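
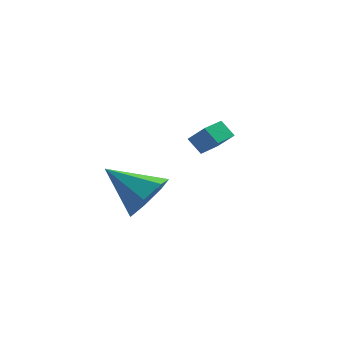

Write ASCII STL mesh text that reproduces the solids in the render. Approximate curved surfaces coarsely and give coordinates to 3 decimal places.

solid 
facet normal 0.634 -0.589 -0.502
outer loop
vertex 0.512 -2.093 -2.062
vertex 0.174 -1.67 -2.985
vertex 0.976 -1.344 -2.355
endloop
endfacet
facet normal 0.252 0.213 0.944
outer loop
vertex 0.512 -2.093 -2.062
vertex 0.976 -1.344 -2.355
vertex -1.074 -0.51 -1.995
endloop
endfacet
facet normal 0.634 -0.588 -0.502
outer loop
vertex 0.976 -1.344 -2.355
vertex 0.174 -1.67 -2.985
vertex 0.836 -0.84 -3.122
endloop
endfacet
facet normal 0.403 0.797 0.450
outer loop
vertex 0.976 -1.344 -2.355
vertex 0.836 -0.84 -3.122
vertex -1.074 -0.51 -1.995
endloop
endfacet
facet normal 0.634 -0.588 -0.503
outer loop
vertex 0.836 -0.84 -3.122
vertex 0.174 -1.67 -2.985
vertex 0.197 -0.961 -3.786
endloop
endfacet
facet normal 0.041 0.975 -0.217
outer loop
vertex 0.836 -0.84 -3.122
vertex 0.197 -0.961 -3.786
vertex -1.074 -0.51 -1.995
endloop
endfacet
facet normal 0.634 -0.588 -0.502
outer loop
vertex 0.197 -0.961 -3.786
vertex 0.174 -1.67 -2.985
vertex -0.458 -1.616 -3.846
endloop
endfacet
facet normal -0.563 0.614 -0.554
outer loop
vertex 0.197 -0.961 -3.786
vertex -0.458 -1.616 -3.846
vertex -1.074 -0.51 -1.995
endloop
endfacet
facet normal 0.633 -0.589 -0.502
outer loop
vertex -0.458 -1.616 -3.846
vertex 0.174 -1.67 -2.985
vertex -0.638 -2.311 -3.257
endloop
endfacet
facet normal -0.951 -0.015 -0.308
outer loop
vertex -0.458 -1.616 -3.846
vertex -0.638 -2.311 -3.257
vertex -1.074 -0.51 -1.995
endloop
endfacet
facet normal 0.633 -0.589 -0.502
outer loop
vertex -0.638 -2.311 -3.257
vertex 0.174 -1.67 -2.985
vertex -0.206 -2.524 -2.463
endloop
endfacet
facet normal -0.834 -0.438 0.336
outer loop
vertex -0.638 -2.311 -3.257
vertex -0.206 -2.524 -2.463
vertex -1.074 -0.51 -1.995
endloop
endfacet
facet normal 0.634 -0.589 -0.502
outer loop
vertex -0.206 -2.524 -2.463
vertex 0.174 -1.67 -2.985
vertex 0.512 -2.093 -2.062
endloop
endfacet
facet normal -0.297 -0.336 0.894
outer loop
vertex -0.206 -2.524 -2.463
vertex 0.512 -2.093 -2.062
vertex -1.074 -0.51 -1.995
endloop
endfacet
facet normal -0.703 -0.688 0.182
outer loop
vertex 3.239 2.17 -2.147
vertex 2.709 2.529 -2.836
vertex 3.599 1.658 -2.692
endloop
endfacet
facet normal 0.564 -0.382 0.732
outer loop
vertex 4.491 2.531 -2.924
vertex 3.239 2.17 -2.147
vertex 3.599 1.658 -2.692
endloop
endfacet
facet normal -0.703 -0.688 0.183
outer loop
vertex 3.599 1.658 -2.692
vertex 2.709 2.529 -2.836
vertex 3.069 2.016 -3.38
endloop
endfacet
facet normal 0.434 -0.618 -0.656
outer loop
vertex 3.069 2.016 -3.38
vertex 4.491 2.531 -2.924
vertex 3.599 1.658 -2.692
endloop
endfacet
facet normal -0.434 0.618 0.656
outer loop
vertex 3.239 2.17 -2.147
vertex 3.601 3.402 -3.068
vertex 2.709 2.529 -2.836
endloop
endfacet
facet normal 0.564 -0.381 0.732
outer loop
vertex 4.131 3.044 -2.38
vertex 3.239 2.17 -2.147
vertex 4.491 2.531 -2.924
endloop
endfacet
facet normal -0.434 0.618 0.656
outer loop
vertex 4.131 3.044 -2.38
vertex 3.601 3.402 -3.068
vertex 3.239 2.17 -2.147
endloop
endfacet
facet normal -0.564 0.381 -0.733
outer loop
vertex 2.709 2.529 -2.836
vertex 3.601 3.402 -3.068
vertex 3.069 2.016 -3.38
endloop
endfacet
facet normal 0.434 -0.618 -0.656
outer loop
vertex 3.961 2.89 -3.613
vertex 4.491 2.531 -2.924
vertex 3.069 2.016 -3.38
endloop
endfacet
facet normal -0.565 0.382 -0.732
outer loop
vertex 3.069 2.016 -3.38
vertex 3.601 3.402 -3.068
vertex 3.961 2.89 -3.613
endloop
endfacet
facet normal 0.703 0.687 -0.183
outer loop
vertex 3.961 2.89 -3.613
vertex 4.131 3.044 -2.38
vertex 4.491 2.531 -2.924
endloop
endfacet
facet normal 0.702 0.688 -0.183
outer loop
vertex 3.601 3.402 -3.068
vertex 4.131 3.044 -2.38
vertex 3.961 2.89 -3.613
endloop
endfacet

endsolid


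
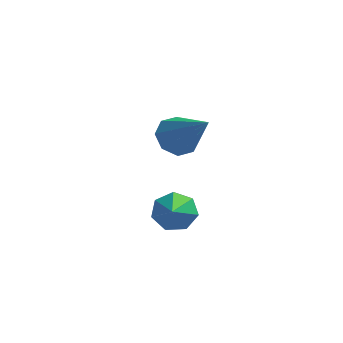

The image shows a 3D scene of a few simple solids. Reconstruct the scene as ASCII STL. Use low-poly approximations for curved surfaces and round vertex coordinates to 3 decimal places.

solid 
facet normal -0.144 0.813 -0.564
outer loop
vertex 1.981 -0.106 0.599
vertex 1.5 -0.489 0.17
vertex 1.359 -0.086 0.787
endloop
endfacet
facet normal 0.290 0.166 0.943
outer loop
vertex 1.981 -0.106 0.599
vertex 1.359 -0.086 0.787
vertex 1.7 -1.611 0.95
endloop
endfacet
facet normal -0.145 0.813 -0.564
outer loop
vertex 1.359 -0.086 0.787
vertex 1.5 -0.489 0.17
vertex 0.842 -0.37 0.511
endloop
endfacet
facet normal -0.467 -0.010 0.884
outer loop
vertex 1.359 -0.086 0.787
vertex 0.842 -0.37 0.511
vertex 1.7 -1.611 0.95
endloop
endfacet
facet normal -0.146 0.813 -0.564
outer loop
vertex 0.842 -0.37 0.511
vertex 1.5 -0.489 0.17
vertex 0.821 -0.744 -0.022
endloop
endfacet
facet normal -0.824 -0.447 0.346
outer loop
vertex 0.842 -0.37 0.511
vertex 0.821 -0.744 -0.022
vertex 1.7 -1.611 0.95
endloop
endfacet
facet normal -0.145 0.812 -0.565
outer loop
vertex 0.821 -0.744 -0.022
vertex 1.5 -0.489 0.17
vertex 1.311 -0.926 -0.409
endloop
endfacet
facet normal -0.513 -0.817 -0.265
outer loop
vertex 0.821 -0.744 -0.022
vertex 1.311 -0.926 -0.409
vertex 1.7 -1.611 0.95
endloop
endfacet
facet normal -0.146 0.812 -0.565
outer loop
vertex 1.311 -0.926 -0.409
vertex 1.5 -0.489 0.17
vertex 1.943 -0.779 -0.361
endloop
endfacet
facet normal 0.233 -0.840 -0.490
outer loop
vertex 1.311 -0.926 -0.409
vertex 1.943 -0.779 -0.361
vertex 1.7 -1.611 0.95
endloop
endfacet
facet normal -0.145 0.813 -0.564
outer loop
vertex 1.943 -0.779 -0.361
vertex 1.5 -0.489 0.17
vertex 2.242 -0.414 0.088
endloop
endfacet
facet normal 0.851 -0.500 -0.160
outer loop
vertex 1.943 -0.779 -0.361
vertex 2.242 -0.414 0.088
vertex 1.7 -1.611 0.95
endloop
endfacet
facet normal -0.145 0.813 -0.564
outer loop
vertex 2.242 -0.414 0.088
vertex 1.5 -0.489 0.17
vertex 1.981 -0.106 0.599
endloop
endfacet
facet normal 0.876 -0.052 0.479
outer loop
vertex 2.242 -0.414 0.088
vertex 1.981 -0.106 0.599
vertex 1.7 -1.611 0.95
endloop
endfacet
facet normal -0.591 0.454 -0.667
outer loop
vertex 1.372 3.376 1.126
vertex 0.731 2.944 1.4
vertex 1.068 3.666 1.593
endloop
endfacet
facet normal 0.806 0.565 0.174
outer loop
vertex 1.372 3.376 1.126
vertex 1.068 3.666 1.593
vertex 1.989 1.976 2.82
endloop
endfacet
facet normal -0.591 0.454 -0.667
outer loop
vertex 1.068 3.666 1.593
vertex 0.731 2.944 1.4
vertex 0.567 3.533 1.946
endloop
endfacet
facet normal 0.306 0.663 0.684
outer loop
vertex 1.068 3.666 1.593
vertex 0.567 3.533 1.946
vertex 1.989 1.976 2.82
endloop
endfacet
facet normal -0.590 0.454 -0.667
outer loop
vertex 0.567 3.533 1.946
vertex 0.731 2.944 1.4
vertex 0.162 3.055 1.979
endloop
endfacet
facet normal -0.258 0.283 0.924
outer loop
vertex 0.567 3.533 1.946
vertex 0.162 3.055 1.979
vertex 1.989 1.976 2.82
endloop
endfacet
facet normal -0.590 0.454 -0.667
outer loop
vertex 0.162 3.055 1.979
vertex 0.731 2.944 1.4
vertex 0.09 2.512 1.673
endloop
endfacet
facet normal -0.555 -0.351 0.754
outer loop
vertex 0.162 3.055 1.979
vertex 0.09 2.512 1.673
vertex 1.989 1.976 2.82
endloop
endfacet
facet normal -0.590 0.454 -0.668
outer loop
vertex 0.09 2.512 1.673
vertex 0.731 2.944 1.4
vertex 0.394 2.222 1.207
endloop
endfacet
facet normal -0.411 -0.870 0.273
outer loop
vertex 0.09 2.512 1.673
vertex 0.394 2.222 1.207
vertex 1.989 1.976 2.82
endloop
endfacet
facet normal -0.591 0.454 -0.666
outer loop
vertex 0.394 2.222 1.207
vertex 0.731 2.944 1.4
vertex 0.895 2.355 0.853
endloop
endfacet
facet normal 0.090 -0.968 -0.236
outer loop
vertex 0.394 2.222 1.207
vertex 0.895 2.355 0.853
vertex 1.989 1.976 2.82
endloop
endfacet
facet normal -0.591 0.455 -0.667
outer loop
vertex 0.895 2.355 0.853
vertex 0.731 2.944 1.4
vertex 1.3 2.833 0.82
endloop
endfacet
facet normal 0.654 -0.587 -0.477
outer loop
vertex 0.895 2.355 0.853
vertex 1.3 2.833 0.82
vertex 1.989 1.976 2.82
endloop
endfacet
facet normal -0.591 0.454 -0.667
outer loop
vertex 1.3 2.833 0.82
vertex 0.731 2.944 1.4
vertex 1.372 3.376 1.126
endloop
endfacet
facet normal 0.950 0.047 -0.307
outer loop
vertex 1.3 2.833 0.82
vertex 1.372 3.376 1.126
vertex 1.989 1.976 2.82
endloop
endfacet

endsolid


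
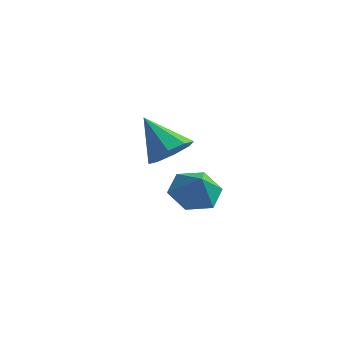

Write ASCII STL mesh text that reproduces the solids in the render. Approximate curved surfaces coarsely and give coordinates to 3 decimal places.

solid 
facet normal 0.696 -0.214 -0.685
outer loop
vertex 0.187 2.727 0.371
vertex -0.404 2.88 -0.277
vertex 0.186 3.377 0.167
endloop
endfacet
facet normal 0.358 0.280 0.891
outer loop
vertex 0.187 2.727 0.371
vertex 0.186 3.377 0.167
vertex -1.636 3.26 0.937
endloop
endfacet
facet normal 0.696 -0.215 -0.685
outer loop
vertex 0.186 3.377 0.167
vertex -0.404 2.88 -0.277
vertex -0.16 3.735 -0.297
endloop
endfacet
facet normal 0.167 0.837 0.521
outer loop
vertex 0.186 3.377 0.167
vertex -0.16 3.735 -0.297
vertex -1.636 3.26 0.937
endloop
endfacet
facet normal 0.695 -0.214 -0.686
outer loop
vertex -0.16 3.735 -0.297
vertex -0.404 2.88 -0.277
vertex -0.65 3.593 -0.749
endloop
endfacet
facet normal -0.293 0.956 0.017
outer loop
vertex -0.16 3.735 -0.297
vertex -0.65 3.593 -0.749
vertex -1.636 3.26 0.937
endloop
endfacet
facet normal 0.695 -0.214 -0.686
outer loop
vertex -0.65 3.593 -0.749
vertex -0.404 2.88 -0.277
vertex -0.995 3.033 -0.924
endloop
endfacet
facet normal -0.755 0.568 -0.329
outer loop
vertex -0.65 3.593 -0.749
vertex -0.995 3.033 -0.924
vertex -1.636 3.26 0.937
endloop
endfacet
facet normal 0.695 -0.215 -0.686
outer loop
vertex -0.995 3.033 -0.924
vertex -0.404 2.88 -0.277
vertex -0.995 2.383 -0.72
endloop
endfacet
facet normal -0.945 -0.098 -0.313
outer loop
vertex -0.995 3.033 -0.924
vertex -0.995 2.383 -0.72
vertex -1.636 3.26 0.937
endloop
endfacet
facet normal 0.695 -0.215 -0.686
outer loop
vertex -0.995 2.383 -0.72
vertex -0.404 2.88 -0.277
vertex -0.648 2.024 -0.256
endloop
endfacet
facet normal -0.753 -0.656 0.056
outer loop
vertex -0.995 2.383 -0.72
vertex -0.648 2.024 -0.256
vertex -1.636 3.26 0.937
endloop
endfacet
facet normal 0.696 -0.215 -0.685
outer loop
vertex -0.648 2.024 -0.256
vertex -0.404 2.88 -0.277
vertex -0.159 2.167 0.196
endloop
endfacet
facet normal -0.292 -0.775 0.561
outer loop
vertex -0.648 2.024 -0.256
vertex -0.159 2.167 0.196
vertex -1.636 3.26 0.937
endloop
endfacet
facet normal 0.696 -0.216 -0.685
outer loop
vertex -0.159 2.167 0.196
vertex -0.404 2.88 -0.277
vertex 0.187 2.727 0.371
endloop
endfacet
facet normal 0.168 -0.387 0.907
outer loop
vertex -0.159 2.167 0.196
vertex 0.187 2.727 0.371
vertex -1.636 3.26 0.937
endloop
endfacet
facet normal -0.422 0.412 -0.808
outer loop
vertex 3.047 -1.048 -0.019
vertex 2.327 -0.862 0.452
vertex 2.985 -0.279 0.406
endloop
endfacet
facet normal 0.980 -0.030 0.197
outer loop
vertex 3.047 -1.048 -0.019
vertex 2.985 -0.279 0.406
vertex 2.773 -1.298 1.308
endloop
endfacet
facet normal -0.421 0.412 -0.808
outer loop
vertex 2.985 -0.279 0.406
vertex 2.327 -0.862 0.452
vertex 2.265 -0.093 0.876
endloop
endfacet
facet normal 0.563 0.479 0.673
outer loop
vertex 2.985 -0.279 0.406
vertex 2.265 -0.093 0.876
vertex 2.773 -1.298 1.308
endloop
endfacet
facet normal -0.421 0.412 -0.808
outer loop
vertex 2.265 -0.093 0.876
vertex 2.327 -0.862 0.452
vertex 1.607 -0.675 0.922
endloop
endfacet
facet normal -0.171 0.268 0.948
outer loop
vertex 2.265 -0.093 0.876
vertex 1.607 -0.675 0.922
vertex 2.773 -1.298 1.308
endloop
endfacet
facet normal -0.421 0.412 -0.808
outer loop
vertex 1.607 -0.675 0.922
vertex 2.327 -0.862 0.452
vertex 1.669 -1.444 0.498
endloop
endfacet
facet normal -0.488 -0.451 0.747
outer loop
vertex 1.607 -0.675 0.922
vertex 1.669 -1.444 0.498
vertex 2.773 -1.298 1.308
endloop
endfacet
facet normal -0.421 0.412 -0.808
outer loop
vertex 1.669 -1.444 0.498
vertex 2.327 -0.862 0.452
vertex 2.389 -1.63 0.028
endloop
endfacet
facet normal -0.071 -0.960 0.270
outer loop
vertex 1.669 -1.444 0.498
vertex 2.389 -1.63 0.028
vertex 2.773 -1.298 1.308
endloop
endfacet
facet normal -0.422 0.412 -0.808
outer loop
vertex 2.389 -1.63 0.028
vertex 2.327 -0.862 0.452
vertex 3.047 -1.048 -0.019
endloop
endfacet
facet normal 0.662 -0.749 -0.004
outer loop
vertex 2.389 -1.63 0.028
vertex 3.047 -1.048 -0.019
vertex 2.773 -1.298 1.308
endloop
endfacet

endsolid


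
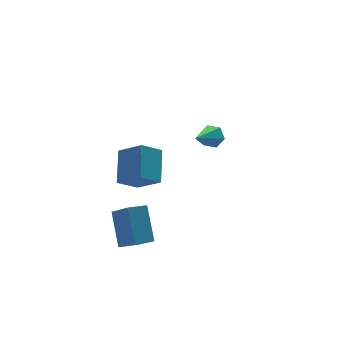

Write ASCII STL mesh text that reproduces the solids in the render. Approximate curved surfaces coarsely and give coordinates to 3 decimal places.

solid 
facet normal -0.821 -0.006 0.571
outer loop
vertex -3.556 -4.227 3.455
vertex -2.801 -2.901 4.553
vertex -4.198 -3.107 2.544
endloop
endfacet
facet normal -0.401 -0.705 -0.584
outer loop
vertex -3.139 -3.099 1.807
vertex -3.556 -4.227 3.455
vertex -4.198 -3.107 2.544
endloop
endfacet
facet normal -0.821 -0.006 0.571
outer loop
vertex -4.198 -3.107 2.544
vertex -2.801 -2.901 4.553
vertex -3.443 -1.781 3.642
endloop
endfacet
facet normal -0.407 0.709 -0.576
outer loop
vertex -3.443 -1.781 3.642
vertex -3.139 -3.099 1.807
vertex -4.198 -3.107 2.544
endloop
endfacet
facet normal 0.407 -0.709 0.576
outer loop
vertex -3.556 -4.227 3.455
vertex -1.742 -2.893 3.816
vertex -2.801 -2.901 4.553
endloop
endfacet
facet normal -0.401 -0.705 -0.584
outer loop
vertex -2.497 -4.219 2.718
vertex -3.556 -4.227 3.455
vertex -3.139 -3.099 1.807
endloop
endfacet
facet normal 0.407 -0.709 0.576
outer loop
vertex -2.497 -4.219 2.718
vertex -1.742 -2.893 3.816
vertex -3.556 -4.227 3.455
endloop
endfacet
facet normal 0.401 0.705 0.584
outer loop
vertex -2.801 -2.901 4.553
vertex -1.742 -2.893 3.816
vertex -3.443 -1.781 3.642
endloop
endfacet
facet normal -0.407 0.709 -0.576
outer loop
vertex -2.384 -1.773 2.905
vertex -3.139 -3.099 1.807
vertex -3.443 -1.781 3.642
endloop
endfacet
facet normal 0.401 0.705 0.584
outer loop
vertex -3.443 -1.781 3.642
vertex -1.742 -2.893 3.816
vertex -2.384 -1.773 2.905
endloop
endfacet
facet normal 0.821 0.006 -0.571
outer loop
vertex -2.384 -1.773 2.905
vertex -2.497 -4.219 2.718
vertex -3.139 -3.099 1.807
endloop
endfacet
facet normal 0.821 0.006 -0.571
outer loop
vertex -1.742 -2.893 3.816
vertex -2.497 -4.219 2.718
vertex -2.384 -1.773 2.905
endloop
endfacet
facet normal -0.987 0.089 0.134
outer loop
vertex -4.012 -3.795 1.179
vertex -4.063 -2.202 -0.249
vertex -4.334 -5.132 -0.3
endloop
endfacet
facet normal 0.024 -0.744 0.667
outer loop
vertex -3.377 -5.218 -0.431
vertex -4.012 -3.795 1.179
vertex -4.334 -5.132 -0.3
endloop
endfacet
facet normal -0.987 0.089 0.134
outer loop
vertex -4.334 -5.132 -0.3
vertex -4.063 -2.202 -0.249
vertex -4.385 -3.539 -1.729
endloop
endfacet
facet normal -0.160 -0.662 -0.732
outer loop
vertex -4.385 -3.539 -1.729
vertex -3.377 -5.218 -0.431
vertex -4.334 -5.132 -0.3
endloop
endfacet
facet normal 0.160 0.662 0.733
outer loop
vertex -4.012 -3.795 1.179
vertex -3.106 -2.288 -0.38
vertex -4.063 -2.202 -0.249
endloop
endfacet
facet normal 0.024 -0.744 0.667
outer loop
vertex -3.055 -3.881 1.049
vertex -4.012 -3.795 1.179
vertex -3.377 -5.218 -0.431
endloop
endfacet
facet normal 0.159 0.662 0.732
outer loop
vertex -3.055 -3.881 1.049
vertex -3.106 -2.288 -0.38
vertex -4.012 -3.795 1.179
endloop
endfacet
facet normal -0.024 0.744 -0.667
outer loop
vertex -4.063 -2.202 -0.249
vertex -3.106 -2.288 -0.38
vertex -4.385 -3.539 -1.729
endloop
endfacet
facet normal -0.159 -0.662 -0.733
outer loop
vertex -3.428 -3.625 -1.859
vertex -3.377 -5.218 -0.431
vertex -4.385 -3.539 -1.729
endloop
endfacet
facet normal -0.024 0.744 -0.668
outer loop
vertex -4.385 -3.539 -1.729
vertex -3.106 -2.288 -0.38
vertex -3.428 -3.625 -1.859
endloop
endfacet
facet normal 0.987 -0.089 -0.134
outer loop
vertex -3.428 -3.625 -1.859
vertex -3.055 -3.881 1.049
vertex -3.377 -5.218 -0.431
endloop
endfacet
facet normal 0.987 -0.089 -0.134
outer loop
vertex -3.106 -2.288 -0.38
vertex -3.055 -3.881 1.049
vertex -3.428 -3.625 -1.859
endloop
endfacet
facet normal 0.742 0.464 -0.483
outer loop
vertex 3.601 1.097 0.988
vertex 3.181 1.18 0.422
vertex 3.198 1.678 0.927
endloop
endfacet
facet normal 0.114 0.182 0.977
outer loop
vertex 3.601 1.097 0.988
vertex 3.198 1.678 0.927
vertex 1.739 0.28 1.358
endloop
endfacet
facet normal 0.743 0.464 -0.482
outer loop
vertex 3.198 1.678 0.927
vertex 3.181 1.18 0.422
vertex 2.778 1.761 0.36
endloop
endfacet
facet normal -0.523 0.697 0.490
outer loop
vertex 3.198 1.678 0.927
vertex 2.778 1.761 0.36
vertex 1.739 0.28 1.358
endloop
endfacet
facet normal 0.743 0.464 -0.482
outer loop
vertex 2.778 1.761 0.36
vertex 3.181 1.18 0.422
vertex 2.761 1.263 -0.145
endloop
endfacet
facet normal -0.862 0.375 -0.341
outer loop
vertex 2.778 1.761 0.36
vertex 2.761 1.263 -0.145
vertex 1.739 0.28 1.358
endloop
endfacet
facet normal 0.743 0.463 -0.483
outer loop
vertex 2.761 1.263 -0.145
vertex 3.181 1.18 0.422
vertex 3.164 0.681 -0.083
endloop
endfacet
facet normal -0.563 -0.463 -0.685
outer loop
vertex 2.761 1.263 -0.145
vertex 3.164 0.681 -0.083
vertex 1.739 0.28 1.358
endloop
endfacet
facet normal 0.744 0.463 -0.483
outer loop
vertex 3.164 0.681 -0.083
vertex 3.181 1.18 0.422
vertex 3.583 0.598 0.483
endloop
endfacet
facet normal 0.074 -0.977 -0.198
outer loop
vertex 3.164 0.681 -0.083
vertex 3.583 0.598 0.483
vertex 1.739 0.28 1.358
endloop
endfacet
facet normal 0.743 0.463 -0.484
outer loop
vertex 3.583 0.598 0.483
vertex 3.181 1.18 0.422
vertex 3.601 1.097 0.988
endloop
endfacet
facet normal 0.413 -0.655 0.633
outer loop
vertex 3.583 0.598 0.483
vertex 3.601 1.097 0.988
vertex 1.739 0.28 1.358
endloop
endfacet

endsolid


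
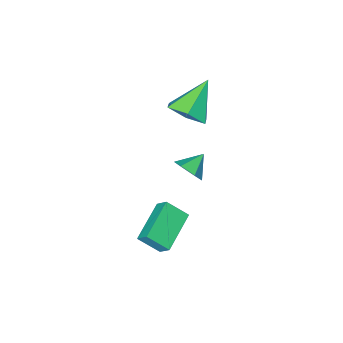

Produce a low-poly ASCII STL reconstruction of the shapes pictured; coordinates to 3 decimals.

solid 
facet normal 0.835 0.116 -0.538
outer loop
vertex -0.993 -3.077 -2.859
vertex -1.433 -3.111 -3.55
vertex -1.298 -2.389 -3.184
endloop
endfacet
facet normal -0.080 0.397 0.915
outer loop
vertex -0.993 -3.077 -2.859
vertex -1.298 -2.389 -3.184
vertex -2.427 -3.249 -2.91
endloop
endfacet
facet normal 0.835 0.117 -0.538
outer loop
vertex -1.298 -2.389 -3.184
vertex -1.433 -3.111 -3.55
vertex -1.739 -2.423 -3.875
endloop
endfacet
facet normal -0.531 0.793 0.300
outer loop
vertex -1.298 -2.389 -3.184
vertex -1.739 -2.423 -3.875
vertex -2.427 -3.249 -2.91
endloop
endfacet
facet normal 0.835 0.117 -0.538
outer loop
vertex -1.739 -2.423 -3.875
vertex -1.433 -3.111 -3.55
vertex -1.874 -3.144 -4.241
endloop
endfacet
facet normal -0.879 0.336 -0.339
outer loop
vertex -1.739 -2.423 -3.875
vertex -1.874 -3.144 -4.241
vertex -2.427 -3.249 -2.91
endloop
endfacet
facet normal 0.835 0.117 -0.538
outer loop
vertex -1.874 -3.144 -4.241
vertex -1.433 -3.111 -3.55
vertex -1.568 -3.832 -3.916
endloop
endfacet
facet normal -0.776 -0.516 -0.363
outer loop
vertex -1.874 -3.144 -4.241
vertex -1.568 -3.832 -3.916
vertex -2.427 -3.249 -2.91
endloop
endfacet
facet normal 0.835 0.116 -0.538
outer loop
vertex -1.568 -3.832 -3.916
vertex -1.433 -3.111 -3.55
vertex -1.128 -3.798 -3.225
endloop
endfacet
facet normal -0.324 -0.912 0.251
outer loop
vertex -1.568 -3.832 -3.916
vertex -1.128 -3.798 -3.225
vertex -2.427 -3.249 -2.91
endloop
endfacet
facet normal 0.835 0.116 -0.538
outer loop
vertex -1.128 -3.798 -3.225
vertex -1.433 -3.111 -3.55
vertex -0.993 -3.077 -2.859
endloop
endfacet
facet normal 0.023 -0.456 0.890
outer loop
vertex -1.128 -3.798 -3.225
vertex -0.993 -3.077 -2.859
vertex -2.427 -3.249 -2.91
endloop
endfacet
facet normal -0.826 -0.468 0.314
outer loop
vertex 1.616 -0.469 -1.757
vertex 0.903 0.254 -2.553
vertex 1.714 -1.063 -2.385
endloop
endfacet
facet normal 0.552 -0.561 0.617
outer loop
vertex 3.457 -0.074 -3.047
vertex 1.616 -0.469 -1.757
vertex 1.714 -1.063 -2.385
endloop
endfacet
facet normal -0.826 -0.469 0.313
outer loop
vertex 1.714 -1.063 -2.385
vertex 0.903 0.254 -2.553
vertex 1.002 -0.34 -3.181
endloop
endfacet
facet normal 0.113 -0.683 -0.722
outer loop
vertex 1.002 -0.34 -3.181
vertex 3.457 -0.074 -3.047
vertex 1.714 -1.063 -2.385
endloop
endfacet
facet normal -0.113 0.683 0.722
outer loop
vertex 1.616 -0.469 -1.757
vertex 2.646 1.243 -3.215
vertex 0.903 0.254 -2.553
endloop
endfacet
facet normal 0.553 -0.560 0.617
outer loop
vertex 3.358 0.52 -2.419
vertex 1.616 -0.469 -1.757
vertex 3.457 -0.074 -3.047
endloop
endfacet
facet normal -0.113 0.683 0.722
outer loop
vertex 3.358 0.52 -2.419
vertex 2.646 1.243 -3.215
vertex 1.616 -0.469 -1.757
endloop
endfacet
facet normal -0.552 0.560 -0.617
outer loop
vertex 0.903 0.254 -2.553
vertex 2.646 1.243 -3.215
vertex 1.002 -0.34 -3.181
endloop
endfacet
facet normal 0.113 -0.683 -0.722
outer loop
vertex 2.744 0.649 -3.843
vertex 3.457 -0.074 -3.047
vertex 1.002 -0.34 -3.181
endloop
endfacet
facet normal -0.553 0.561 -0.617
outer loop
vertex 1.002 -0.34 -3.181
vertex 2.646 1.243 -3.215
vertex 2.744 0.649 -3.843
endloop
endfacet
facet normal 0.826 0.469 -0.314
outer loop
vertex 2.744 0.649 -3.843
vertex 3.358 0.52 -2.419
vertex 3.457 -0.074 -3.047
endloop
endfacet
facet normal 0.826 0.468 -0.314
outer loop
vertex 2.646 1.243 -3.215
vertex 3.358 0.52 -2.419
vertex 2.744 0.649 -3.843
endloop
endfacet
facet normal 0.638 0.111 -0.762
outer loop
vertex -0.106 -2.841 2.288
vertex -0.923 -2.496 1.655
vertex -0.347 -1.779 2.241
endloop
endfacet
facet normal 0.405 0.132 0.905
outer loop
vertex -0.106 -2.841 2.288
vertex -0.347 -1.779 2.241
vertex -2.237 -2.724 3.225
endloop
endfacet
facet normal 0.638 0.110 -0.762
outer loop
vertex -0.347 -1.779 2.241
vertex -0.923 -2.496 1.655
vertex -1.164 -1.434 1.607
endloop
endfacet
facet normal -0.105 0.810 0.576
outer loop
vertex -0.347 -1.779 2.241
vertex -1.164 -1.434 1.607
vertex -2.237 -2.724 3.225
endloop
endfacet
facet normal 0.637 0.110 -0.763
outer loop
vertex -1.164 -1.434 1.607
vertex -0.923 -2.496 1.655
vertex -1.74 -2.15 1.022
endloop
endfacet
facet normal -0.775 0.632 -0.010
outer loop
vertex -1.164 -1.434 1.607
vertex -1.74 -2.15 1.022
vertex -2.237 -2.724 3.225
endloop
endfacet
facet normal 0.638 0.111 -0.762
outer loop
vertex -1.74 -2.15 1.022
vertex -0.923 -2.496 1.655
vertex -1.499 -3.212 1.069
endloop
endfacet
facet normal -0.936 -0.224 -0.270
outer loop
vertex -1.74 -2.15 1.022
vertex -1.499 -3.212 1.069
vertex -2.237 -2.724 3.225
endloop
endfacet
facet normal 0.638 0.111 -0.762
outer loop
vertex -1.499 -3.212 1.069
vertex -0.923 -2.496 1.655
vertex -0.682 -3.558 1.702
endloop
endfacet
facet normal -0.427 -0.902 0.058
outer loop
vertex -1.499 -3.212 1.069
vertex -0.682 -3.558 1.702
vertex -2.237 -2.724 3.225
endloop
endfacet
facet normal 0.638 0.111 -0.762
outer loop
vertex -0.682 -3.558 1.702
vertex -0.923 -2.496 1.655
vertex -0.106 -2.841 2.288
endloop
endfacet
facet normal 0.244 -0.724 0.646
outer loop
vertex -0.682 -3.558 1.702
vertex -0.106 -2.841 2.288
vertex -2.237 -2.724 3.225
endloop
endfacet

endsolid


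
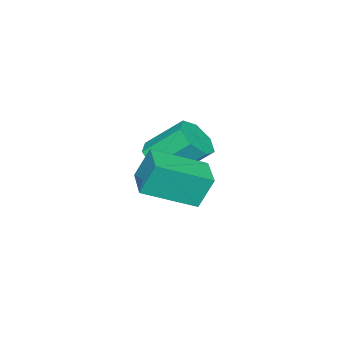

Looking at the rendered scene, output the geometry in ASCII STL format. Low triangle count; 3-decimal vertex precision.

solid 
facet normal -0.556 0.728 -0.401
outer loop
vertex -1.536 0.424 1.362
vertex -0.386 1.291 1.339
vertex -1.218 -0.03 0.098
endloop
endfacet
facet normal -0.798 -0.602 0.015
outer loop
vertex 0.006 -1.631 0.981
vertex -1.536 0.424 1.362
vertex -1.218 -0.03 0.098
endloop
endfacet
facet normal -0.556 0.728 -0.401
outer loop
vertex -1.218 -0.03 0.098
vertex -0.386 1.291 1.339
vertex -0.068 0.837 0.075
endloop
endfacet
facet normal 0.230 -0.329 -0.916
outer loop
vertex -0.068 0.837 0.075
vertex 0.006 -1.631 0.981
vertex -1.218 -0.03 0.098
endloop
endfacet
facet normal -0.230 0.329 0.916
outer loop
vertex -1.536 0.424 1.362
vertex 0.838 -0.31 2.222
vertex -0.386 1.291 1.339
endloop
endfacet
facet normal -0.798 -0.602 0.015
outer loop
vertex -0.312 -1.177 2.245
vertex -1.536 0.424 1.362
vertex 0.006 -1.631 0.981
endloop
endfacet
facet normal -0.230 0.329 0.916
outer loop
vertex -0.312 -1.177 2.245
vertex 0.838 -0.31 2.222
vertex -1.536 0.424 1.362
endloop
endfacet
facet normal 0.798 0.602 -0.015
outer loop
vertex -0.386 1.291 1.339
vertex 0.838 -0.31 2.222
vertex -0.068 0.837 0.075
endloop
endfacet
facet normal 0.230 -0.329 -0.916
outer loop
vertex 1.156 -0.764 0.958
vertex 0.006 -1.631 0.981
vertex -0.068 0.837 0.075
endloop
endfacet
facet normal 0.798 0.602 -0.015
outer loop
vertex -0.068 0.837 0.075
vertex 0.838 -0.31 2.222
vertex 1.156 -0.764 0.958
endloop
endfacet
facet normal 0.556 -0.728 0.401
outer loop
vertex 1.156 -0.764 0.958
vertex -0.312 -1.177 2.245
vertex 0.006 -1.631 0.981
endloop
endfacet
facet normal 0.556 -0.728 0.401
outer loop
vertex 0.838 -0.31 2.222
vertex -0.312 -1.177 2.245
vertex 1.156 -0.764 0.958
endloop
endfacet
facet normal 0.283 -0.684 -0.672
outer loop
vertex -2.806 -2.953 0.356
vertex -3.392 -2.576 -0.275
vertex -2.491 -2.364 -0.111
endloop
endfacet
facet normal 0.878 -0.097 0.469
outer loop
vertex -2.806 -2.953 0.356
vertex -2.491 -2.364 -0.111
vertex -3.342 -1.661 1.626
endloop
endfacet
facet normal 0.878 -0.097 0.469
outer loop
vertex -3.342 -1.661 1.626
vertex -2.491 -2.364 -0.111
vertex -3.027 -1.071 1.159
endloop
endfacet
facet normal -0.284 0.684 0.672
outer loop
vertex -3.342 -1.661 1.626
vertex -3.027 -1.071 1.159
vertex -3.928 -1.284 0.995
endloop
endfacet
facet normal 0.283 -0.684 -0.672
outer loop
vertex -2.491 -2.364 -0.111
vertex -3.392 -2.576 -0.275
vertex -2.854 -1.934 -0.702
endloop
endfacet
facet normal 0.850 0.504 -0.155
outer loop
vertex -2.491 -2.364 -0.111
vertex -2.854 -1.934 -0.702
vertex -3.027 -1.071 1.159
endloop
endfacet
facet normal 0.849 0.505 -0.155
outer loop
vertex -3.027 -1.071 1.159
vertex -2.854 -1.934 -0.702
vertex -3.391 -0.641 0.569
endloop
endfacet
facet normal -0.284 0.683 0.673
outer loop
vertex -3.027 -1.071 1.159
vertex -3.391 -0.641 0.569
vertex -3.928 -1.284 0.995
endloop
endfacet
facet normal 0.283 -0.684 -0.672
outer loop
vertex -2.854 -1.934 -0.702
vertex -3.392 -2.576 -0.275
vertex -3.622 -1.988 -0.971
endloop
endfacet
facet normal 0.181 0.727 -0.663
outer loop
vertex -2.854 -1.934 -0.702
vertex -3.622 -1.988 -0.971
vertex -3.391 -0.641 0.569
endloop
endfacet
facet normal 0.182 0.726 -0.663
outer loop
vertex -3.391 -0.641 0.569
vertex -3.622 -1.988 -0.971
vertex -4.159 -0.695 0.299
endloop
endfacet
facet normal -0.284 0.683 0.673
outer loop
vertex -3.391 -0.641 0.569
vertex -4.159 -0.695 0.299
vertex -3.928 -1.284 0.995
endloop
endfacet
facet normal 0.284 -0.684 -0.672
outer loop
vertex -3.622 -1.988 -0.971
vertex -3.392 -2.576 -0.275
vertex -4.217 -2.485 -0.716
endloop
endfacet
facet normal -0.623 0.401 -0.672
outer loop
vertex -3.622 -1.988 -0.971
vertex -4.217 -2.485 -0.716
vertex -4.159 -0.695 0.299
endloop
endfacet
facet normal -0.624 0.401 -0.671
outer loop
vertex -4.159 -0.695 0.299
vertex -4.217 -2.485 -0.716
vertex -4.753 -1.192 0.554
endloop
endfacet
facet normal -0.283 0.684 0.673
outer loop
vertex -4.159 -0.695 0.299
vertex -4.753 -1.192 0.554
vertex -3.928 -1.284 0.995
endloop
endfacet
facet normal 0.284 -0.684 -0.672
outer loop
vertex -4.217 -2.485 -0.716
vertex -3.392 -2.576 -0.275
vertex -4.19 -3.051 -0.129
endloop
endfacet
facet normal -0.958 -0.226 -0.174
outer loop
vertex -4.217 -2.485 -0.716
vertex -4.19 -3.051 -0.129
vertex -4.753 -1.192 0.554
endloop
endfacet
facet normal -0.958 -0.226 -0.174
outer loop
vertex -4.753 -1.192 0.554
vertex -4.19 -3.051 -0.129
vertex -4.726 -1.758 1.141
endloop
endfacet
facet normal -0.283 0.684 0.672
outer loop
vertex -4.753 -1.192 0.554
vertex -4.726 -1.758 1.141
vertex -3.928 -1.284 0.995
endloop
endfacet
facet normal 0.284 -0.684 -0.672
outer loop
vertex -4.19 -3.051 -0.129
vertex -3.392 -2.576 -0.275
vertex -3.562 -3.259 0.348
endloop
endfacet
facet normal -0.571 -0.683 0.454
outer loop
vertex -4.19 -3.051 -0.129
vertex -3.562 -3.259 0.348
vertex -4.726 -1.758 1.141
endloop
endfacet
facet normal -0.572 -0.683 0.453
outer loop
vertex -4.726 -1.758 1.141
vertex -3.562 -3.259 0.348
vertex -4.099 -1.967 1.618
endloop
endfacet
facet normal -0.283 0.684 0.672
outer loop
vertex -4.726 -1.758 1.141
vertex -4.099 -1.967 1.618
vertex -3.928 -1.284 0.995
endloop
endfacet
facet normal 0.284 -0.684 -0.672
outer loop
vertex -3.562 -3.259 0.348
vertex -3.392 -2.576 -0.275
vertex -2.806 -2.953 0.356
endloop
endfacet
facet normal 0.245 -0.626 0.740
outer loop
vertex -3.562 -3.259 0.348
vertex -2.806 -2.953 0.356
vertex -4.099 -1.967 1.618
endloop
endfacet
facet normal 0.245 -0.626 0.740
outer loop
vertex -4.099 -1.967 1.618
vertex -2.806 -2.953 0.356
vertex -3.342 -1.661 1.626
endloop
endfacet
facet normal -0.284 0.684 0.672
outer loop
vertex -4.099 -1.967 1.618
vertex -3.342 -1.661 1.626
vertex -3.928 -1.284 0.995
endloop
endfacet

endsolid


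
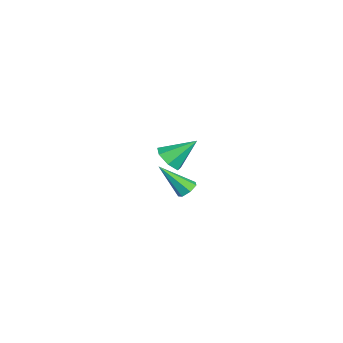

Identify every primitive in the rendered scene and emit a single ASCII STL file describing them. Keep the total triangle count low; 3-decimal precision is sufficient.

solid 
facet normal 0.094 0.679 -0.728
outer loop
vertex 4.206 -3.184 1.858
vertex 3.732 -3.306 1.683
vertex 3.865 -2.947 2.035
endloop
endfacet
facet normal 0.602 0.320 0.731
outer loop
vertex 4.206 -3.184 1.858
vertex 3.865 -2.947 2.035
vertex 3.568 -4.494 2.957
endloop
endfacet
facet normal 0.094 0.679 -0.728
outer loop
vertex 3.865 -2.947 2.035
vertex 3.732 -3.306 1.683
vertex 3.424 -2.98 1.947
endloop
endfacet
facet normal -0.204 0.530 0.823
outer loop
vertex 3.865 -2.947 2.035
vertex 3.424 -2.98 1.947
vertex 3.568 -4.494 2.957
endloop
endfacet
facet normal 0.094 0.679 -0.728
outer loop
vertex 3.424 -2.98 1.947
vertex 3.732 -3.306 1.683
vertex 3.215 -3.259 1.66
endloop
endfacet
facet normal -0.876 0.208 0.436
outer loop
vertex 3.424 -2.98 1.947
vertex 3.215 -3.259 1.66
vertex 3.568 -4.494 2.957
endloop
endfacet
facet normal 0.094 0.678 -0.729
outer loop
vertex 3.215 -3.259 1.66
vertex 3.732 -3.306 1.683
vertex 3.395 -3.573 1.391
endloop
endfacet
facet normal -0.905 -0.402 -0.136
outer loop
vertex 3.215 -3.259 1.66
vertex 3.395 -3.573 1.391
vertex 3.568 -4.494 2.957
endloop
endfacet
facet normal 0.093 0.679 -0.728
outer loop
vertex 3.395 -3.573 1.391
vertex 3.732 -3.306 1.683
vertex 3.829 -3.686 1.341
endloop
endfacet
facet normal -0.273 -0.842 -0.465
outer loop
vertex 3.395 -3.573 1.391
vertex 3.829 -3.686 1.341
vertex 3.568 -4.494 2.957
endloop
endfacet
facet normal 0.094 0.679 -0.728
outer loop
vertex 3.829 -3.686 1.341
vertex 3.732 -3.306 1.683
vertex 4.19 -3.513 1.549
endloop
endfacet
facet normal 0.548 -0.780 -0.302
outer loop
vertex 3.829 -3.686 1.341
vertex 4.19 -3.513 1.549
vertex 3.568 -4.494 2.957
endloop
endfacet
facet normal 0.094 0.679 -0.728
outer loop
vertex 4.19 -3.513 1.549
vertex 3.732 -3.306 1.683
vertex 4.206 -3.184 1.858
endloop
endfacet
facet normal 0.937 -0.263 0.231
outer loop
vertex 4.19 -3.513 1.549
vertex 4.206 -3.184 1.858
vertex 3.568 -4.494 2.957
endloop
endfacet
facet normal 0.074 -0.744 -0.664
outer loop
vertex -1.793 -4.633 0.555
vertex -2.208 -4.201 0.025
vertex -1.416 -4.224 0.139
endloop
endfacet
facet normal 0.739 0.004 0.674
outer loop
vertex -1.793 -4.633 0.555
vertex -1.416 -4.224 0.139
vertex -2.332 -2.959 1.135
endloop
endfacet
facet normal 0.074 -0.743 -0.666
outer loop
vertex -1.416 -4.224 0.139
vertex -2.208 -4.201 0.025
vertex -1.636 -3.797 -0.362
endloop
endfacet
facet normal 0.839 0.537 0.089
outer loop
vertex -1.416 -4.224 0.139
vertex -1.636 -3.797 -0.362
vertex -2.332 -2.959 1.135
endloop
endfacet
facet normal 0.074 -0.743 -0.665
outer loop
vertex -1.636 -3.797 -0.362
vertex -2.208 -4.201 0.025
vertex -2.286 -3.674 -0.572
endloop
endfacet
facet normal 0.285 0.887 -0.364
outer loop
vertex -1.636 -3.797 -0.362
vertex -2.286 -3.674 -0.572
vertex -2.332 -2.959 1.135
endloop
endfacet
facet normal 0.075 -0.743 -0.665
outer loop
vertex -2.286 -3.674 -0.572
vertex -2.208 -4.201 0.025
vertex -2.877 -3.948 -0.333
endloop
endfacet
facet normal -0.506 0.791 -0.345
outer loop
vertex -2.286 -3.674 -0.572
vertex -2.877 -3.948 -0.333
vertex -2.332 -2.959 1.135
endloop
endfacet
facet normal 0.075 -0.743 -0.665
outer loop
vertex -2.877 -3.948 -0.333
vertex -2.208 -4.201 0.025
vertex -2.964 -4.412 0.176
endloop
endfacet
facet normal -0.938 0.321 0.132
outer loop
vertex -2.877 -3.948 -0.333
vertex -2.964 -4.412 0.176
vertex -2.332 -2.959 1.135
endloop
endfacet
facet normal 0.075 -0.743 -0.665
outer loop
vertex -2.964 -4.412 0.176
vertex -2.208 -4.201 0.025
vertex -2.482 -4.717 0.571
endloop
endfacet
facet normal -0.686 -0.168 0.707
outer loop
vertex -2.964 -4.412 0.176
vertex -2.482 -4.717 0.571
vertex -2.332 -2.959 1.135
endloop
endfacet
facet normal 0.075 -0.743 -0.665
outer loop
vertex -2.482 -4.717 0.571
vertex -2.208 -4.201 0.025
vertex -1.793 -4.633 0.555
endloop
endfacet
facet normal 0.060 -0.310 0.949
outer loop
vertex -2.482 -4.717 0.571
vertex -1.793 -4.633 0.555
vertex -2.332 -2.959 1.135
endloop
endfacet

endsolid


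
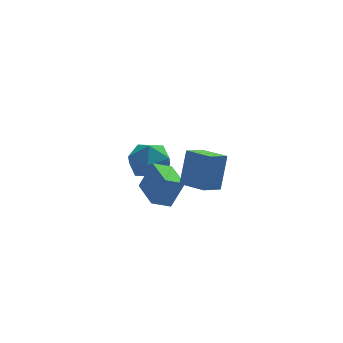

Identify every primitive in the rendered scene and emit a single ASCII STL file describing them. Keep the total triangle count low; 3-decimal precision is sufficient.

solid 
facet normal 0.136 0.444 0.885
outer loop
vertex -1.215 4.462 -0.887
vertex -0.843 3.392 -0.407
vertex -0.024 4.156 -0.916
endloop
endfacet
facet normal 0.241 0.905 0.351
outer loop
vertex -1.215 4.462 -0.887
vertex -0.024 4.156 -0.916
vertex -0.55 4.677 -1.899
endloop
endfacet
facet normal -0.358 0.933 -0.037
outer loop
vertex -1.215 4.462 -0.887
vertex -0.55 4.677 -1.899
vertex -1.693 4.234 -1.998
endloop
endfacet
facet normal -0.833 0.489 0.258
outer loop
vertex -1.215 4.462 -0.887
vertex -1.693 4.234 -1.998
vertex -1.874 3.44 -1.076
endloop
endfacet
facet normal -0.528 0.188 0.828
outer loop
vertex -1.215 4.462 -0.887
vertex -1.874 3.44 -1.076
vertex -0.843 3.392 -0.407
endloop
endfacet
facet normal 0.760 0.646 -0.064
outer loop
vertex -0.55 4.677 -1.899
vertex -0.024 4.156 -0.916
vertex 0.234 3.74 -2.044
endloop
endfacet
facet normal 0.590 -0.099 0.801
outer loop
vertex -0.024 4.156 -0.916
vertex -0.843 3.392 -0.407
vertex 0.053 2.946 -1.122
endloop
endfacet
facet normal -0.484 -0.514 0.708
outer loop
vertex -0.843 3.392 -0.407
vertex -1.874 3.44 -1.076
vertex -1.09 2.503 -1.221
endloop
endfacet
facet normal -0.977 -0.026 -0.214
outer loop
vertex -1.874 3.44 -1.076
vertex -1.693 4.234 -1.998
vertex -1.616 3.024 -2.204
endloop
endfacet
facet normal -0.208 0.691 -0.692
outer loop
vertex -1.693 4.234 -1.998
vertex -0.55 4.677 -1.899
vertex -0.797 3.788 -2.713
endloop
endfacet
facet normal 0.833 -0.489 -0.258
outer loop
vertex -0.425 2.718 -2.233
vertex 0.234 3.74 -2.044
vertex 0.053 2.946 -1.122
endloop
endfacet
facet normal 0.358 -0.933 0.037
outer loop
vertex -0.425 2.718 -2.233
vertex 0.053 2.946 -1.122
vertex -1.09 2.503 -1.221
endloop
endfacet
facet normal -0.241 -0.905 -0.351
outer loop
vertex -0.425 2.718 -2.233
vertex -1.09 2.503 -1.221
vertex -1.616 3.024 -2.204
endloop
endfacet
facet normal -0.136 -0.444 -0.885
outer loop
vertex -0.425 2.718 -2.233
vertex -1.616 3.024 -2.204
vertex -0.797 3.788 -2.713
endloop
endfacet
facet normal 0.528 -0.188 -0.828
outer loop
vertex -0.425 2.718 -2.233
vertex -0.797 3.788 -2.713
vertex 0.234 3.74 -2.044
endloop
endfacet
facet normal 0.977 0.026 0.214
outer loop
vertex 0.053 2.946 -1.122
vertex 0.234 3.74 -2.044
vertex -0.024 4.156 -0.916
endloop
endfacet
facet normal 0.208 -0.691 0.692
outer loop
vertex -1.09 2.503 -1.221
vertex 0.053 2.946 -1.122
vertex -0.843 3.392 -0.407
endloop
endfacet
facet normal -0.760 -0.646 0.064
outer loop
vertex -1.616 3.024 -2.204
vertex -1.09 2.503 -1.221
vertex -1.874 3.44 -1.076
endloop
endfacet
facet normal -0.590 0.099 -0.801
outer loop
vertex -0.797 3.788 -2.713
vertex -1.616 3.024 -2.204
vertex -1.693 4.234 -1.998
endloop
endfacet
facet normal 0.484 0.514 -0.708
outer loop
vertex 0.234 3.74 -2.044
vertex -0.797 3.788 -2.713
vertex -0.55 4.677 -1.899
endloop
endfacet
facet normal -0.582 0.804 -0.124
outer loop
vertex 0.007 -1.41 1.892
vertex 0.916 -0.815 1.484
vertex -0.417 -1.996 0.091
endloop
endfacet
facet normal -0.783 -0.513 0.351
outer loop
vertex 0.444 -3.185 0.276
vertex 0.007 -1.41 1.892
vertex -0.417 -1.996 0.091
endloop
endfacet
facet normal -0.582 0.804 -0.125
outer loop
vertex -0.417 -1.996 0.091
vertex 0.916 -0.815 1.484
vertex 0.492 -1.401 -0.316
endloop
endfacet
facet normal -0.218 -0.302 -0.928
outer loop
vertex 0.492 -1.401 -0.316
vertex 0.444 -3.185 0.276
vertex -0.417 -1.996 0.091
endloop
endfacet
facet normal 0.218 0.303 0.928
outer loop
vertex 0.007 -1.41 1.892
vertex 1.777 -2.004 1.669
vertex 0.916 -0.815 1.484
endloop
endfacet
facet normal -0.783 -0.513 0.351
outer loop
vertex 0.868 -2.599 2.076
vertex 0.007 -1.41 1.892
vertex 0.444 -3.185 0.276
endloop
endfacet
facet normal 0.218 0.302 0.928
outer loop
vertex 0.868 -2.599 2.076
vertex 1.777 -2.004 1.669
vertex 0.007 -1.41 1.892
endloop
endfacet
facet normal 0.783 0.513 -0.351
outer loop
vertex 0.916 -0.815 1.484
vertex 1.777 -2.004 1.669
vertex 0.492 -1.401 -0.316
endloop
endfacet
facet normal -0.219 -0.302 -0.928
outer loop
vertex 1.353 -2.59 -0.132
vertex 0.444 -3.185 0.276
vertex 0.492 -1.401 -0.316
endloop
endfacet
facet normal 0.783 0.513 -0.351
outer loop
vertex 0.492 -1.401 -0.316
vertex 1.777 -2.004 1.669
vertex 1.353 -2.59 -0.132
endloop
endfacet
facet normal 0.582 -0.804 0.125
outer loop
vertex 1.353 -2.59 -0.132
vertex 0.868 -2.599 2.076
vertex 0.444 -3.185 0.276
endloop
endfacet
facet normal 0.582 -0.804 0.125
outer loop
vertex 1.777 -2.004 1.669
vertex 0.868 -2.599 2.076
vertex 1.353 -2.59 -0.132
endloop
endfacet
facet normal -0.900 -0.149 0.410
outer loop
vertex -0.641 0.31 -1.028
vertex -0.91 2.208 -0.929
vertex -1.314 0.292 -2.513
endloop
endfacet
facet normal 0.141 -0.989 -0.052
outer loop
vertex -0.35 0.452 -2.951
vertex -0.641 0.31 -1.028
vertex -1.314 0.292 -2.513
endloop
endfacet
facet normal -0.900 -0.149 0.409
outer loop
vertex -1.314 0.292 -2.513
vertex -0.91 2.208 -0.929
vertex -1.582 2.191 -2.413
endloop
endfacet
facet normal -0.412 -0.010 -0.911
outer loop
vertex -1.582 2.191 -2.413
vertex -0.35 0.452 -2.951
vertex -1.314 0.292 -2.513
endloop
endfacet
facet normal 0.412 0.011 0.911
outer loop
vertex -0.641 0.31 -1.028
vertex 0.054 2.368 -1.367
vertex -0.91 2.208 -0.929
endloop
endfacet
facet normal 0.140 -0.989 -0.052
outer loop
vertex 0.322 0.469 -1.467
vertex -0.641 0.31 -1.028
vertex -0.35 0.452 -2.951
endloop
endfacet
facet normal 0.413 0.010 0.911
outer loop
vertex 0.322 0.469 -1.467
vertex 0.054 2.368 -1.367
vertex -0.641 0.31 -1.028
endloop
endfacet
facet normal -0.140 0.989 0.052
outer loop
vertex -0.91 2.208 -0.929
vertex 0.054 2.368 -1.367
vertex -1.582 2.191 -2.413
endloop
endfacet
facet normal -0.413 -0.011 -0.911
outer loop
vertex -0.619 2.35 -2.852
vertex -0.35 0.452 -2.951
vertex -1.582 2.191 -2.413
endloop
endfacet
facet normal -0.140 0.989 0.051
outer loop
vertex -1.582 2.191 -2.413
vertex 0.054 2.368 -1.367
vertex -0.619 2.35 -2.852
endloop
endfacet
facet normal 0.900 0.149 -0.409
outer loop
vertex -0.619 2.35 -2.852
vertex 0.322 0.469 -1.467
vertex -0.35 0.452 -2.951
endloop
endfacet
facet normal 0.900 0.149 -0.410
outer loop
vertex 0.054 2.368 -1.367
vertex 0.322 0.469 -1.467
vertex -0.619 2.35 -2.852
endloop
endfacet

endsolid


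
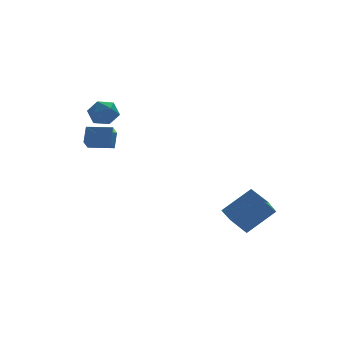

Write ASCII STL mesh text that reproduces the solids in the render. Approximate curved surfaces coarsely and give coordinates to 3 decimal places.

solid 
facet normal -0.787 0.023 -0.616
outer loop
vertex 1.172 -3.44 -3.041
vertex 2.07 -2.501 -4.153
vertex 1.579 -4.492 -3.601
endloop
endfacet
facet normal -0.525 -0.549 0.650
outer loop
vertex 3.13 -4.539 -2.387
vertex 1.172 -3.44 -3.041
vertex 1.579 -4.492 -3.601
endloop
endfacet
facet normal -0.787 0.023 -0.616
outer loop
vertex 1.579 -4.492 -3.601
vertex 2.07 -2.501 -4.153
vertex 2.477 -3.554 -4.713
endloop
endfacet
facet normal 0.323 -0.836 -0.444
outer loop
vertex 2.477 -3.554 -4.713
vertex 3.13 -4.539 -2.387
vertex 1.579 -4.492 -3.601
endloop
endfacet
facet normal -0.323 0.835 0.445
outer loop
vertex 1.172 -3.44 -3.041
vertex 3.621 -2.548 -2.939
vertex 2.07 -2.501 -4.153
endloop
endfacet
facet normal -0.525 -0.549 0.650
outer loop
vertex 2.723 -3.486 -1.827
vertex 1.172 -3.44 -3.041
vertex 3.13 -4.539 -2.387
endloop
endfacet
facet normal -0.323 0.836 0.444
outer loop
vertex 2.723 -3.486 -1.827
vertex 3.621 -2.548 -2.939
vertex 1.172 -3.44 -3.041
endloop
endfacet
facet normal 0.525 0.549 -0.650
outer loop
vertex 2.07 -2.501 -4.153
vertex 3.621 -2.548 -2.939
vertex 2.477 -3.554 -4.713
endloop
endfacet
facet normal 0.323 -0.835 -0.445
outer loop
vertex 4.028 -3.6 -3.499
vertex 3.13 -4.539 -2.387
vertex 2.477 -3.554 -4.713
endloop
endfacet
facet normal 0.525 0.549 -0.650
outer loop
vertex 2.477 -3.554 -4.713
vertex 3.621 -2.548 -2.939
vertex 4.028 -3.6 -3.499
endloop
endfacet
facet normal 0.787 -0.023 0.616
outer loop
vertex 4.028 -3.6 -3.499
vertex 2.723 -3.486 -1.827
vertex 3.13 -4.539 -2.387
endloop
endfacet
facet normal 0.787 -0.023 0.616
outer loop
vertex 3.621 -2.548 -2.939
vertex 2.723 -3.486 -1.827
vertex 4.028 -3.6 -3.499
endloop
endfacet
facet normal 0.172 0.462 0.870
outer loop
vertex -2.674 2.932 2.608
vertex -3.014 2.252 3.037
vertex -2.16 2.272 2.857
endloop
endfacet
facet normal 0.655 0.653 0.379
outer loop
vertex -2.674 2.932 2.608
vertex -2.16 2.272 2.857
vertex -2.059 2.629 2.067
endloop
endfacet
facet normal 0.307 0.936 -0.175
outer loop
vertex -2.674 2.932 2.608
vertex -2.059 2.629 2.067
vertex -2.851 2.831 1.759
endloop
endfacet
facet normal -0.393 0.919 -0.028
outer loop
vertex -2.674 2.932 2.608
vertex -2.851 2.831 1.759
vertex -3.441 2.597 2.358
endloop
endfacet
facet normal -0.475 0.627 0.617
outer loop
vertex -2.674 2.932 2.608
vertex -3.441 2.597 2.358
vertex -3.014 2.252 3.037
endloop
endfacet
facet normal 0.986 0.062 0.154
outer loop
vertex -2.059 2.629 2.067
vertex -2.16 2.272 2.857
vertex -2.019 1.763 2.162
endloop
endfacet
facet normal 0.205 -0.246 0.947
outer loop
vertex -2.16 2.272 2.857
vertex -3.014 2.252 3.037
vertex -2.609 1.529 2.761
endloop
endfacet
facet normal -0.842 0.020 0.540
outer loop
vertex -3.014 2.252 3.037
vertex -3.441 2.597 2.358
vertex -3.401 1.731 2.453
endloop
endfacet
facet normal -0.708 0.493 -0.505
outer loop
vertex -3.441 2.597 2.358
vertex -2.851 2.831 1.759
vertex -3.3 2.088 1.663
endloop
endfacet
facet normal 0.422 0.520 -0.743
outer loop
vertex -2.851 2.831 1.759
vertex -2.059 2.629 2.067
vertex -2.446 2.108 1.483
endloop
endfacet
facet normal 0.393 -0.919 0.028
outer loop
vertex -2.786 1.428 1.912
vertex -2.019 1.763 2.162
vertex -2.609 1.529 2.761
endloop
endfacet
facet normal -0.307 -0.936 0.175
outer loop
vertex -2.786 1.428 1.912
vertex -2.609 1.529 2.761
vertex -3.401 1.731 2.453
endloop
endfacet
facet normal -0.655 -0.653 -0.379
outer loop
vertex -2.786 1.428 1.912
vertex -3.401 1.731 2.453
vertex -3.3 2.088 1.663
endloop
endfacet
facet normal -0.172 -0.462 -0.870
outer loop
vertex -2.786 1.428 1.912
vertex -3.3 2.088 1.663
vertex -2.446 2.108 1.483
endloop
endfacet
facet normal 0.475 -0.627 -0.617
outer loop
vertex -2.786 1.428 1.912
vertex -2.446 2.108 1.483
vertex -2.019 1.763 2.162
endloop
endfacet
facet normal 0.708 -0.493 0.505
outer loop
vertex -2.609 1.529 2.761
vertex -2.019 1.763 2.162
vertex -2.16 2.272 2.857
endloop
endfacet
facet normal -0.422 -0.520 0.743
outer loop
vertex -3.401 1.731 2.453
vertex -2.609 1.529 2.761
vertex -3.014 2.252 3.037
endloop
endfacet
facet normal -0.986 -0.062 -0.154
outer loop
vertex -3.3 2.088 1.663
vertex -3.401 1.731 2.453
vertex -3.441 2.597 2.358
endloop
endfacet
facet normal -0.205 0.246 -0.947
outer loop
vertex -2.446 2.108 1.483
vertex -3.3 2.088 1.663
vertex -2.851 2.831 1.759
endloop
endfacet
facet normal 0.842 -0.020 -0.540
outer loop
vertex -2.019 1.763 2.162
vertex -2.446 2.108 1.483
vertex -2.059 2.629 2.067
endloop
endfacet
facet normal -0.833 0.552 -0.032
outer loop
vertex -3.853 1.647 1.604
vertex -3.416 2.27 0.987
vertex -4.197 1.081 0.79
endloop
endfacet
facet normal -0.445 -0.636 0.630
outer loop
vertex -3.064 0.33 0.833
vertex -3.853 1.647 1.604
vertex -4.197 1.081 0.79
endloop
endfacet
facet normal -0.833 0.552 -0.032
outer loop
vertex -4.197 1.081 0.79
vertex -3.416 2.27 0.987
vertex -3.76 1.704 0.172
endloop
endfacet
facet normal -0.328 -0.539 -0.776
outer loop
vertex -3.76 1.704 0.172
vertex -3.064 0.33 0.833
vertex -4.197 1.081 0.79
endloop
endfacet
facet normal 0.328 0.539 0.776
outer loop
vertex -3.853 1.647 1.604
vertex -2.283 1.519 1.03
vertex -3.416 2.27 0.987
endloop
endfacet
facet normal -0.446 -0.636 0.630
outer loop
vertex -2.72 0.896 1.648
vertex -3.853 1.647 1.604
vertex -3.064 0.33 0.833
endloop
endfacet
facet normal 0.328 0.540 0.776
outer loop
vertex -2.72 0.896 1.648
vertex -2.283 1.519 1.03
vertex -3.853 1.647 1.604
endloop
endfacet
facet normal 0.446 0.636 -0.630
outer loop
vertex -3.416 2.27 0.987
vertex -2.283 1.519 1.03
vertex -3.76 1.704 0.172
endloop
endfacet
facet normal -0.327 -0.539 -0.776
outer loop
vertex -2.627 0.953 0.216
vertex -3.064 0.33 0.833
vertex -3.76 1.704 0.172
endloop
endfacet
facet normal 0.446 0.636 -0.630
outer loop
vertex -3.76 1.704 0.172
vertex -2.283 1.519 1.03
vertex -2.627 0.953 0.216
endloop
endfacet
facet normal 0.833 -0.552 0.032
outer loop
vertex -2.627 0.953 0.216
vertex -2.72 0.896 1.648
vertex -3.064 0.33 0.833
endloop
endfacet
facet normal 0.833 -0.552 0.032
outer loop
vertex -2.283 1.519 1.03
vertex -2.72 0.896 1.648
vertex -2.627 0.953 0.216
endloop
endfacet

endsolid


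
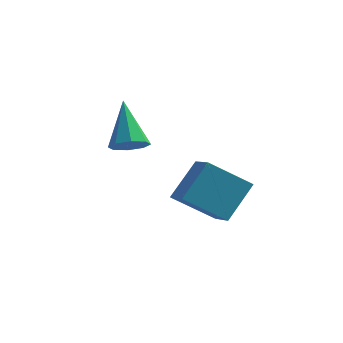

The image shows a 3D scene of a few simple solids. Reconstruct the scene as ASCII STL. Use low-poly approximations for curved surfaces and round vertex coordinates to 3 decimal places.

solid 
facet normal -0.717 -0.389 0.578
outer loop
vertex 2.884 1.743 -0.362
vertex 2.149 2.523 -0.749
vertex 2.441 0.708 -1.609
endloop
endfacet
facet normal 0.645 -0.685 0.339
outer loop
vertex 3.711 1.397 -2.631
vertex 2.884 1.743 -0.362
vertex 2.441 0.708 -1.609
endloop
endfacet
facet normal -0.717 -0.389 0.578
outer loop
vertex 2.441 0.708 -1.609
vertex 2.149 2.523 -0.749
vertex 1.706 1.488 -1.996
endloop
endfacet
facet normal -0.263 -0.616 -0.742
outer loop
vertex 1.706 1.488 -1.996
vertex 3.711 1.397 -2.631
vertex 2.441 0.708 -1.609
endloop
endfacet
facet normal 0.263 0.616 0.742
outer loop
vertex 2.884 1.743 -0.362
vertex 3.419 3.212 -1.771
vertex 2.149 2.523 -0.749
endloop
endfacet
facet normal 0.645 -0.685 0.339
outer loop
vertex 4.154 2.432 -1.384
vertex 2.884 1.743 -0.362
vertex 3.711 1.397 -2.631
endloop
endfacet
facet normal 0.263 0.616 0.742
outer loop
vertex 4.154 2.432 -1.384
vertex 3.419 3.212 -1.771
vertex 2.884 1.743 -0.362
endloop
endfacet
facet normal -0.645 0.685 -0.339
outer loop
vertex 2.149 2.523 -0.749
vertex 3.419 3.212 -1.771
vertex 1.706 1.488 -1.996
endloop
endfacet
facet normal -0.263 -0.616 -0.742
outer loop
vertex 2.976 2.177 -3.018
vertex 3.711 1.397 -2.631
vertex 1.706 1.488 -1.996
endloop
endfacet
facet normal -0.645 0.685 -0.339
outer loop
vertex 1.706 1.488 -1.996
vertex 3.419 3.212 -1.771
vertex 2.976 2.177 -3.018
endloop
endfacet
facet normal 0.717 0.389 -0.578
outer loop
vertex 2.976 2.177 -3.018
vertex 4.154 2.432 -1.384
vertex 3.711 1.397 -2.631
endloop
endfacet
facet normal 0.717 0.389 -0.578
outer loop
vertex 3.419 3.212 -1.771
vertex 4.154 2.432 -1.384
vertex 2.976 2.177 -3.018
endloop
endfacet
facet normal 0.340 -0.503 -0.795
outer loop
vertex 0.088 3.268 -0.486
vertex -0.539 3.353 -0.808
vertex 0.067 3.723 -0.783
endloop
endfacet
facet normal 0.788 0.361 0.498
outer loop
vertex 0.088 3.268 -0.486
vertex 0.067 3.723 -0.783
vertex -1.221 4.367 0.788
endloop
endfacet
facet normal 0.340 -0.504 -0.794
outer loop
vertex 0.067 3.723 -0.783
vertex -0.539 3.353 -0.808
vertex -0.309 3.961 -1.095
endloop
endfacet
facet normal 0.500 0.864 0.056
outer loop
vertex 0.067 3.723 -0.783
vertex -0.309 3.961 -1.095
vertex -1.221 4.367 0.788
endloop
endfacet
facet normal 0.341 -0.504 -0.794
outer loop
vertex -0.309 3.961 -1.095
vertex -0.539 3.353 -0.808
vertex -0.819 3.843 -1.239
endloop
endfacet
facet normal -0.143 0.951 -0.274
outer loop
vertex -0.309 3.961 -1.095
vertex -0.819 3.843 -1.239
vertex -1.221 4.367 0.788
endloop
endfacet
facet normal 0.339 -0.505 -0.794
outer loop
vertex -0.819 3.843 -1.239
vertex -0.539 3.353 -0.808
vertex -1.166 3.439 -1.13
endloop
endfacet
facet normal -0.762 0.574 -0.300
outer loop
vertex -0.819 3.843 -1.239
vertex -1.166 3.439 -1.13
vertex -1.221 4.367 0.788
endloop
endfacet
facet normal 0.339 -0.503 -0.795
outer loop
vertex -1.166 3.439 -1.13
vertex -0.539 3.353 -0.808
vertex -1.145 2.984 -0.833
endloop
endfacet
facet normal -0.999 -0.049 -0.005
outer loop
vertex -1.166 3.439 -1.13
vertex -1.145 2.984 -0.833
vertex -1.221 4.367 0.788
endloop
endfacet
facet normal 0.340 -0.504 -0.794
outer loop
vertex -1.145 2.984 -0.833
vertex -0.539 3.353 -0.808
vertex -0.769 2.746 -0.521
endloop
endfacet
facet normal -0.711 -0.551 0.437
outer loop
vertex -1.145 2.984 -0.833
vertex -0.769 2.746 -0.521
vertex -1.221 4.367 0.788
endloop
endfacet
facet normal 0.340 -0.504 -0.794
outer loop
vertex -0.769 2.746 -0.521
vertex -0.539 3.353 -0.808
vertex -0.258 2.864 -0.377
endloop
endfacet
facet normal -0.069 -0.638 0.767
outer loop
vertex -0.769 2.746 -0.521
vertex -0.258 2.864 -0.377
vertex -1.221 4.367 0.788
endloop
endfacet
facet normal 0.339 -0.505 -0.794
outer loop
vertex -0.258 2.864 -0.377
vertex -0.539 3.353 -0.808
vertex 0.088 3.268 -0.486
endloop
endfacet
facet normal 0.553 -0.260 0.792
outer loop
vertex -0.258 2.864 -0.377
vertex 0.088 3.268 -0.486
vertex -1.221 4.367 0.788
endloop
endfacet

endsolid


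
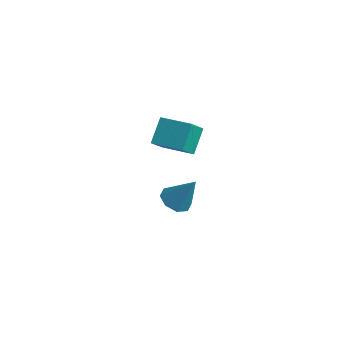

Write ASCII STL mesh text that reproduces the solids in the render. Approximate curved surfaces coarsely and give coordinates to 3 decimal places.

solid 
facet normal -0.951 -0.307 -0.032
outer loop
vertex -0.967 -0.556 4.433
vertex -1.242 0.387 3.551
vertex -0.657 -1.412 3.422
endloop
endfacet
facet normal 0.208 -0.714 0.668
outer loop
vertex 0.722 -0.967 3.469
vertex -0.967 -0.556 4.433
vertex -0.657 -1.412 3.422
endloop
endfacet
facet normal -0.951 -0.307 -0.032
outer loop
vertex -0.657 -1.412 3.422
vertex -1.242 0.387 3.551
vertex -0.932 -0.468 2.54
endloop
endfacet
facet normal 0.228 -0.628 -0.744
outer loop
vertex -0.932 -0.468 2.54
vertex 0.722 -0.967 3.469
vertex -0.657 -1.412 3.422
endloop
endfacet
facet normal -0.228 0.629 0.743
outer loop
vertex -0.967 -0.556 4.433
vertex 0.137 0.832 3.598
vertex -1.242 0.387 3.551
endloop
endfacet
facet normal 0.207 -0.715 0.668
outer loop
vertex 0.412 -0.112 4.48
vertex -0.967 -0.556 4.433
vertex 0.722 -0.967 3.469
endloop
endfacet
facet normal -0.228 0.629 0.744
outer loop
vertex 0.412 -0.112 4.48
vertex 0.137 0.832 3.598
vertex -0.967 -0.556 4.433
endloop
endfacet
facet normal -0.208 0.715 -0.668
outer loop
vertex -1.242 0.387 3.551
vertex 0.137 0.832 3.598
vertex -0.932 -0.468 2.54
endloop
endfacet
facet normal 0.228 -0.629 -0.743
outer loop
vertex 0.447 -0.024 2.587
vertex 0.722 -0.967 3.469
vertex -0.932 -0.468 2.54
endloop
endfacet
facet normal -0.207 0.714 -0.668
outer loop
vertex -0.932 -0.468 2.54
vertex 0.137 0.832 3.598
vertex 0.447 -0.024 2.587
endloop
endfacet
facet normal 0.951 0.307 0.032
outer loop
vertex 0.447 -0.024 2.587
vertex 0.412 -0.112 4.48
vertex 0.722 -0.967 3.469
endloop
endfacet
facet normal 0.951 0.307 0.032
outer loop
vertex 0.137 0.832 3.598
vertex 0.412 -0.112 4.48
vertex 0.447 -0.024 2.587
endloop
endfacet
facet normal -0.492 -0.214 -0.844
outer loop
vertex -1.118 1.211 -2.573
vertex -1.793 1.157 -2.166
vertex -1.409 1.739 -2.537
endloop
endfacet
facet normal 0.860 0.485 -0.160
outer loop
vertex -1.118 1.211 -2.573
vertex -1.409 1.739 -2.537
vertex -0.947 1.523 -0.714
endloop
endfacet
facet normal -0.493 -0.213 -0.844
outer loop
vertex -1.409 1.739 -2.537
vertex -1.793 1.157 -2.166
vertex -1.925 1.927 -2.283
endloop
endfacet
facet normal 0.352 0.936 0.022
outer loop
vertex -1.409 1.739 -2.537
vertex -1.925 1.927 -2.283
vertex -0.947 1.523 -0.714
endloop
endfacet
facet normal -0.492 -0.213 -0.844
outer loop
vertex -1.925 1.927 -2.283
vertex -1.793 1.157 -2.166
vertex -2.364 1.664 -1.961
endloop
endfacet
facet normal -0.250 0.889 0.385
outer loop
vertex -1.925 1.927 -2.283
vertex -2.364 1.664 -1.961
vertex -0.947 1.523 -0.714
endloop
endfacet
facet normal -0.492 -0.213 -0.844
outer loop
vertex -2.364 1.664 -1.961
vertex -1.793 1.157 -2.166
vertex -2.468 1.104 -1.759
endloop
endfacet
facet normal -0.593 0.368 0.716
outer loop
vertex -2.364 1.664 -1.961
vertex -2.468 1.104 -1.759
vertex -0.947 1.523 -0.714
endloop
endfacet
facet normal -0.492 -0.213 -0.844
outer loop
vertex -2.468 1.104 -1.759
vertex -1.793 1.157 -2.166
vertex -2.177 0.575 -1.795
endloop
endfacet
facet normal -0.476 -0.318 0.820
outer loop
vertex -2.468 1.104 -1.759
vertex -2.177 0.575 -1.795
vertex -0.947 1.523 -0.714
endloop
endfacet
facet normal -0.493 -0.213 -0.844
outer loop
vertex -2.177 0.575 -1.795
vertex -1.793 1.157 -2.166
vertex -1.661 0.387 -2.049
endloop
endfacet
facet normal 0.033 -0.770 0.637
outer loop
vertex -2.177 0.575 -1.795
vertex -1.661 0.387 -2.049
vertex -0.947 1.523 -0.714
endloop
endfacet
facet normal -0.493 -0.213 -0.844
outer loop
vertex -1.661 0.387 -2.049
vertex -1.793 1.157 -2.166
vertex -1.223 0.65 -2.371
endloop
endfacet
facet normal 0.635 -0.722 0.275
outer loop
vertex -1.661 0.387 -2.049
vertex -1.223 0.65 -2.371
vertex -0.947 1.523 -0.714
endloop
endfacet
facet normal -0.492 -0.212 -0.844
outer loop
vertex -1.223 0.65 -2.371
vertex -1.793 1.157 -2.166
vertex -1.118 1.211 -2.573
endloop
endfacet
facet normal 0.978 -0.203 -0.056
outer loop
vertex -1.223 0.65 -2.371
vertex -1.118 1.211 -2.573
vertex -0.947 1.523 -0.714
endloop
endfacet

endsolid


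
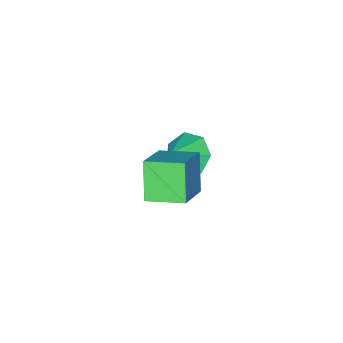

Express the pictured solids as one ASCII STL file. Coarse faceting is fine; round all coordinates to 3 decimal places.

solid 
facet normal -0.747 -0.060 -0.663
outer loop
vertex 0.267 -2.276 -1.18
vertex -0.362 -1.692 -0.524
vertex 0.302 -1.347 -1.303
endloop
endfacet
facet normal 0.972 -0.067 -0.227
outer loop
vertex 0.267 -2.276 -1.18
vertex 0.302 -1.347 -1.303
vertex 0.682 -1.608 0.404
endloop
endfacet
facet normal -0.746 -0.060 -0.663
outer loop
vertex 0.302 -1.347 -1.303
vertex -0.362 -1.692 -0.524
vertex -0.163 -0.678 -0.84
endloop
endfacet
facet normal 0.790 0.607 -0.083
outer loop
vertex 0.302 -1.347 -1.303
vertex -0.163 -0.678 -0.84
vertex 0.682 -1.608 0.404
endloop
endfacet
facet normal -0.746 -0.060 -0.663
outer loop
vertex -0.163 -0.678 -0.84
vertex -0.362 -1.692 -0.524
vertex -0.778 -0.773 -0.139
endloop
endfacet
facet normal 0.334 0.850 0.408
outer loop
vertex -0.163 -0.678 -0.84
vertex -0.778 -0.773 -0.139
vertex 0.682 -1.608 0.404
endloop
endfacet
facet normal -0.746 -0.060 -0.663
outer loop
vertex -0.778 -0.773 -0.139
vertex -0.362 -1.692 -0.524
vertex -1.08 -1.559 0.272
endloop
endfacet
facet normal -0.052 0.478 0.877
outer loop
vertex -0.778 -0.773 -0.139
vertex -1.08 -1.559 0.272
vertex 0.682 -1.608 0.404
endloop
endfacet
facet normal -0.746 -0.059 -0.663
outer loop
vertex -1.08 -1.559 0.272
vertex -0.362 -1.692 -0.524
vertex -0.842 -2.445 0.083
endloop
endfacet
facet normal -0.079 -0.228 0.970
outer loop
vertex -1.08 -1.559 0.272
vertex -0.842 -2.445 0.083
vertex 0.682 -1.608 0.404
endloop
endfacet
facet normal -0.746 -0.059 -0.663
outer loop
vertex -0.842 -2.445 0.083
vertex -0.362 -1.692 -0.524
vertex -0.242 -2.764 -0.563
endloop
endfacet
facet normal 0.274 -0.736 0.618
outer loop
vertex -0.842 -2.445 0.083
vertex -0.242 -2.764 -0.563
vertex 0.682 -1.608 0.404
endloop
endfacet
facet normal -0.746 -0.059 -0.663
outer loop
vertex -0.242 -2.764 -0.563
vertex -0.362 -1.692 -0.524
vertex 0.267 -2.276 -1.18
endloop
endfacet
facet normal 0.742 -0.665 0.086
outer loop
vertex -0.242 -2.764 -0.563
vertex 0.267 -2.276 -1.18
vertex 0.682 -1.608 0.404
endloop
endfacet
facet normal -0.352 -0.426 0.834
outer loop
vertex 4.44 1.111 4.896
vertex 3.552 2.411 5.185
vertex 2.992 0.345 3.894
endloop
endfacet
facet normal 0.554 -0.812 -0.180
outer loop
vertex 3.608 1.089 2.435
vertex 4.44 1.111 4.896
vertex 2.992 0.345 3.894
endloop
endfacet
facet normal -0.352 -0.426 0.834
outer loop
vertex 2.992 0.345 3.894
vertex 3.552 2.411 5.185
vertex 2.105 1.644 4.183
endloop
endfacet
facet normal -0.754 -0.399 -0.522
outer loop
vertex 2.105 1.644 4.183
vertex 3.608 1.089 2.435
vertex 2.992 0.345 3.894
endloop
endfacet
facet normal 0.754 0.399 0.522
outer loop
vertex 4.44 1.111 4.896
vertex 4.168 3.155 3.726
vertex 3.552 2.411 5.185
endloop
endfacet
facet normal 0.555 -0.812 -0.180
outer loop
vertex 5.055 1.856 3.437
vertex 4.44 1.111 4.896
vertex 3.608 1.089 2.435
endloop
endfacet
facet normal 0.754 0.399 0.522
outer loop
vertex 5.055 1.856 3.437
vertex 4.168 3.155 3.726
vertex 4.44 1.111 4.896
endloop
endfacet
facet normal -0.555 0.812 0.180
outer loop
vertex 3.552 2.411 5.185
vertex 4.168 3.155 3.726
vertex 2.105 1.644 4.183
endloop
endfacet
facet normal -0.754 -0.399 -0.522
outer loop
vertex 2.72 2.389 2.724
vertex 3.608 1.089 2.435
vertex 2.105 1.644 4.183
endloop
endfacet
facet normal -0.555 0.812 0.181
outer loop
vertex 2.105 1.644 4.183
vertex 4.168 3.155 3.726
vertex 2.72 2.389 2.724
endloop
endfacet
facet normal 0.352 0.426 -0.834
outer loop
vertex 2.72 2.389 2.724
vertex 5.055 1.856 3.437
vertex 3.608 1.089 2.435
endloop
endfacet
facet normal 0.352 0.426 -0.834
outer loop
vertex 4.168 3.155 3.726
vertex 5.055 1.856 3.437
vertex 2.72 2.389 2.724
endloop
endfacet

endsolid


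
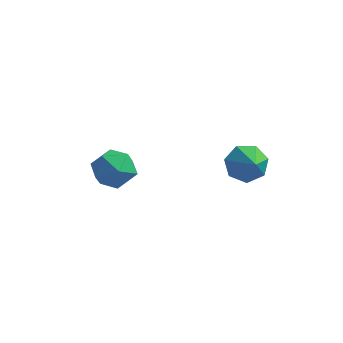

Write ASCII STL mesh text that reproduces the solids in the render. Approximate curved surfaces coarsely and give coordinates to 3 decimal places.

solid 
facet normal -0.837 0.547 0.023
outer loop
vertex -3.048 0.792 0.964
vertex -3.576 -0.042 1.607
vertex -2.991 0.83 2.14
endloop
endfacet
facet normal -0.260 0.965 -0.019
outer loop
vertex -3.048 0.792 0.964
vertex -2.991 0.83 2.14
vertex -2.036 1.075 1.495
endloop
endfacet
facet normal 0.099 0.787 -0.609
outer loop
vertex -3.048 0.792 0.964
vertex -2.036 1.075 1.495
vertex -2.031 0.354 0.564
endloop
endfacet
facet normal -0.255 0.258 -0.932
outer loop
vertex -3.048 0.792 0.964
vertex -2.031 0.354 0.564
vertex -2.982 -0.336 0.633
endloop
endfacet
facet normal -0.833 0.110 -0.542
outer loop
vertex -3.048 0.792 0.964
vertex -2.982 -0.336 0.633
vertex -3.576 -0.042 1.607
endloop
endfacet
facet normal 0.156 0.825 0.544
outer loop
vertex -2.036 1.075 1.495
vertex -2.991 0.83 2.14
vertex -1.938 0.416 2.467
endloop
endfacet
facet normal -0.777 0.148 0.612
outer loop
vertex -2.991 0.83 2.14
vertex -3.576 -0.042 1.607
vertex -2.889 -0.274 2.536
endloop
endfacet
facet normal -0.772 -0.560 -0.302
outer loop
vertex -3.576 -0.042 1.607
vertex -2.982 -0.336 0.633
vertex -2.884 -0.995 1.605
endloop
endfacet
facet normal 0.164 -0.320 -0.933
outer loop
vertex -2.982 -0.336 0.633
vertex -2.031 0.354 0.564
vertex -1.929 -0.75 0.96
endloop
endfacet
facet normal 0.737 0.536 -0.411
outer loop
vertex -2.031 0.354 0.564
vertex -2.036 1.075 1.495
vertex -1.344 0.122 1.493
endloop
endfacet
facet normal 0.255 -0.258 0.932
outer loop
vertex -1.872 -0.712 2.136
vertex -1.938 0.416 2.467
vertex -2.889 -0.274 2.536
endloop
endfacet
facet normal -0.099 -0.787 0.609
outer loop
vertex -1.872 -0.712 2.136
vertex -2.889 -0.274 2.536
vertex -2.884 -0.995 1.605
endloop
endfacet
facet normal 0.260 -0.965 0.019
outer loop
vertex -1.872 -0.712 2.136
vertex -2.884 -0.995 1.605
vertex -1.929 -0.75 0.96
endloop
endfacet
facet normal 0.837 -0.547 -0.023
outer loop
vertex -1.872 -0.712 2.136
vertex -1.929 -0.75 0.96
vertex -1.344 0.122 1.493
endloop
endfacet
facet normal 0.833 -0.110 0.542
outer loop
vertex -1.872 -0.712 2.136
vertex -1.344 0.122 1.493
vertex -1.938 0.416 2.467
endloop
endfacet
facet normal -0.164 0.320 0.933
outer loop
vertex -2.889 -0.274 2.536
vertex -1.938 0.416 2.467
vertex -2.991 0.83 2.14
endloop
endfacet
facet normal -0.737 -0.536 0.411
outer loop
vertex -2.884 -0.995 1.605
vertex -2.889 -0.274 2.536
vertex -3.576 -0.042 1.607
endloop
endfacet
facet normal -0.156 -0.825 -0.544
outer loop
vertex -1.929 -0.75 0.96
vertex -2.884 -0.995 1.605
vertex -2.982 -0.336 0.633
endloop
endfacet
facet normal 0.777 -0.148 -0.612
outer loop
vertex -1.344 0.122 1.493
vertex -1.929 -0.75 0.96
vertex -2.031 0.354 0.564
endloop
endfacet
facet normal 0.772 0.560 0.302
outer loop
vertex -1.938 0.416 2.467
vertex -1.344 0.122 1.493
vertex -2.036 1.075 1.495
endloop
endfacet
facet normal -0.497 0.633 -0.593
outer loop
vertex 3.843 2.835 2.159
vertex 3.057 2.158 2.096
vertex 3.202 2.921 2.788
endloop
endfacet
facet normal 0.676 0.367 0.639
outer loop
vertex 3.843 2.835 2.159
vertex 3.202 2.921 2.788
vertex 3.903 1.082 3.104
endloop
endfacet
facet normal -0.499 0.632 -0.593
outer loop
vertex 3.202 2.921 2.788
vertex 3.057 2.158 2.096
vertex 2.452 2.431 2.897
endloop
endfacet
facet normal 0.026 0.179 0.984
outer loop
vertex 3.202 2.921 2.788
vertex 2.452 2.431 2.897
vertex 3.903 1.082 3.104
endloop
endfacet
facet normal -0.498 0.633 -0.592
outer loop
vertex 2.452 2.431 2.897
vertex 3.057 2.158 2.096
vertex 2.157 1.736 2.402
endloop
endfacet
facet normal -0.463 -0.375 0.803
outer loop
vertex 2.452 2.431 2.897
vertex 2.157 1.736 2.402
vertex 3.903 1.082 3.104
endloop
endfacet
facet normal -0.498 0.633 -0.593
outer loop
vertex 2.157 1.736 2.402
vertex 3.057 2.158 2.096
vertex 2.539 1.359 1.678
endloop
endfacet
facet normal -0.422 -0.876 0.233
outer loop
vertex 2.157 1.736 2.402
vertex 2.539 1.359 1.678
vertex 3.903 1.082 3.104
endloop
endfacet
facet normal -0.498 0.633 -0.593
outer loop
vertex 2.539 1.359 1.678
vertex 3.057 2.158 2.096
vertex 3.312 1.583 1.268
endloop
endfacet
facet normal 0.117 -0.948 -0.296
outer loop
vertex 2.539 1.359 1.678
vertex 3.312 1.583 1.268
vertex 3.903 1.082 3.104
endloop
endfacet
facet normal -0.498 0.633 -0.593
outer loop
vertex 3.312 1.583 1.268
vertex 3.057 2.158 2.096
vertex 3.892 2.24 1.482
endloop
endfacet
facet normal 0.750 -0.536 -0.388
outer loop
vertex 3.312 1.583 1.268
vertex 3.892 2.24 1.482
vertex 3.903 1.082 3.104
endloop
endfacet
facet normal -0.498 0.633 -0.593
outer loop
vertex 3.892 2.24 1.482
vertex 3.057 2.158 2.096
vertex 3.843 2.835 2.159
endloop
endfacet
facet normal 0.998 0.050 0.029
outer loop
vertex 3.892 2.24 1.482
vertex 3.843 2.835 2.159
vertex 3.903 1.082 3.104
endloop
endfacet

endsolid


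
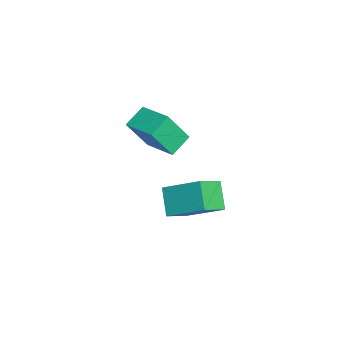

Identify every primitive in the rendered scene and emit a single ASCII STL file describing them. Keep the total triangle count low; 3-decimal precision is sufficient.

solid 
facet normal -0.718 -0.659 -0.223
outer loop
vertex 0.923 -4.153 1.117
vertex 0.135 -3.478 1.658
vertex 0.599 -3.269 -0.453
endloop
endfacet
facet normal 0.673 -0.576 -0.463
outer loop
vertex 1.805 -2.162 -0.078
vertex 0.923 -4.153 1.117
vertex 0.599 -3.269 -0.453
endloop
endfacet
facet normal -0.718 -0.660 -0.223
outer loop
vertex 0.599 -3.269 -0.453
vertex 0.135 -3.478 1.658
vertex -0.189 -2.595 0.089
endloop
endfacet
facet normal -0.177 0.483 -0.858
outer loop
vertex -0.189 -2.595 0.089
vertex 1.805 -2.162 -0.078
vertex 0.599 -3.269 -0.453
endloop
endfacet
facet normal 0.176 -0.482 0.858
outer loop
vertex 0.923 -4.153 1.117
vertex 1.341 -2.371 2.033
vertex 0.135 -3.478 1.658
endloop
endfacet
facet normal 0.673 -0.576 -0.463
outer loop
vertex 2.129 -3.045 1.491
vertex 0.923 -4.153 1.117
vertex 1.805 -2.162 -0.078
endloop
endfacet
facet normal 0.177 -0.483 0.858
outer loop
vertex 2.129 -3.045 1.491
vertex 1.341 -2.371 2.033
vertex 0.923 -4.153 1.117
endloop
endfacet
facet normal -0.673 0.576 0.463
outer loop
vertex 0.135 -3.478 1.658
vertex 1.341 -2.371 2.033
vertex -0.189 -2.595 0.089
endloop
endfacet
facet normal -0.177 0.482 -0.858
outer loop
vertex 1.017 -1.487 0.463
vertex 1.805 -2.162 -0.078
vertex -0.189 -2.595 0.089
endloop
endfacet
facet normal -0.673 0.576 0.463
outer loop
vertex -0.189 -2.595 0.089
vertex 1.341 -2.371 2.033
vertex 1.017 -1.487 0.463
endloop
endfacet
facet normal 0.718 0.659 0.223
outer loop
vertex 1.017 -1.487 0.463
vertex 2.129 -3.045 1.491
vertex 1.805 -2.162 -0.078
endloop
endfacet
facet normal 0.718 0.660 0.223
outer loop
vertex 1.341 -2.371 2.033
vertex 2.129 -3.045 1.491
vertex 1.017 -1.487 0.463
endloop
endfacet
facet normal -0.720 -0.152 0.677
outer loop
vertex 0.584 -2.664 -3.369
vertex 1.298 -1.019 -2.239
vertex -0.265 -1.806 -4.08
endloop
endfacet
facet normal -0.337 -0.776 -0.534
outer loop
vertex 0.802 -1.581 -5.081
vertex 0.584 -2.664 -3.369
vertex -0.265 -1.806 -4.08
endloop
endfacet
facet normal -0.720 -0.152 0.677
outer loop
vertex -0.265 -1.806 -4.08
vertex 1.298 -1.019 -2.239
vertex 0.45 -0.162 -2.949
endloop
endfacet
facet normal -0.606 0.613 -0.508
outer loop
vertex 0.45 -0.162 -2.949
vertex 0.802 -1.581 -5.081
vertex -0.265 -1.806 -4.08
endloop
endfacet
facet normal 0.606 -0.612 0.508
outer loop
vertex 0.584 -2.664 -3.369
vertex 2.365 -0.794 -3.24
vertex 1.298 -1.019 -2.239
endloop
endfacet
facet normal -0.337 -0.776 -0.534
outer loop
vertex 1.65 -2.438 -4.371
vertex 0.584 -2.664 -3.369
vertex 0.802 -1.581 -5.081
endloop
endfacet
facet normal 0.606 -0.613 0.507
outer loop
vertex 1.65 -2.438 -4.371
vertex 2.365 -0.794 -3.24
vertex 0.584 -2.664 -3.369
endloop
endfacet
facet normal 0.337 0.776 0.534
outer loop
vertex 1.298 -1.019 -2.239
vertex 2.365 -0.794 -3.24
vertex 0.45 -0.162 -2.949
endloop
endfacet
facet normal -0.607 0.612 -0.507
outer loop
vertex 1.516 0.064 -3.951
vertex 0.802 -1.581 -5.081
vertex 0.45 -0.162 -2.949
endloop
endfacet
facet normal 0.337 0.776 0.534
outer loop
vertex 0.45 -0.162 -2.949
vertex 2.365 -0.794 -3.24
vertex 1.516 0.064 -3.951
endloop
endfacet
facet normal 0.720 0.152 -0.677
outer loop
vertex 1.516 0.064 -3.951
vertex 1.65 -2.438 -4.371
vertex 0.802 -1.581 -5.081
endloop
endfacet
facet normal 0.720 0.152 -0.677
outer loop
vertex 2.365 -0.794 -3.24
vertex 1.65 -2.438 -4.371
vertex 1.516 0.064 -3.951
endloop
endfacet

endsolid
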